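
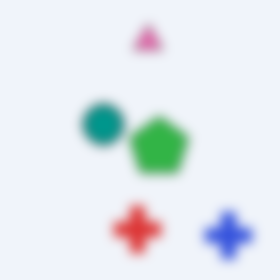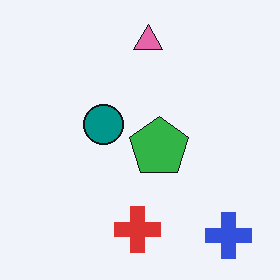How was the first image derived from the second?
Heavily blurred.

Shape edges and outlines are uniformly softened across the whole image.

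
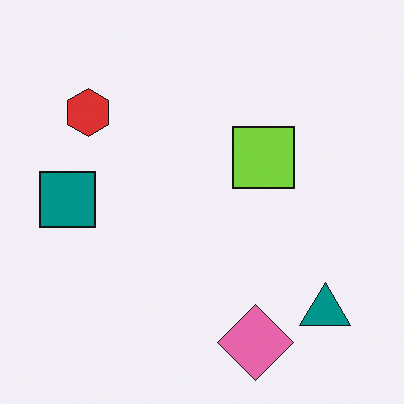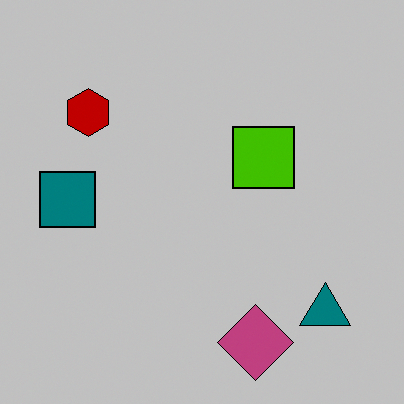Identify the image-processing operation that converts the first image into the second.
The transformation is: heavily posterized to just a handful of flat colors.

Each flat color has snapped to a coarser quantized level — most visibly, the near-white background has dropped to a flat grey.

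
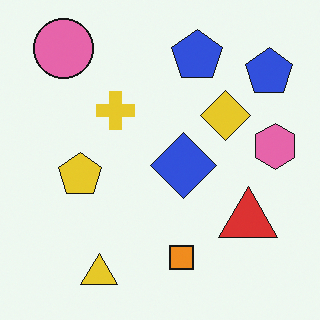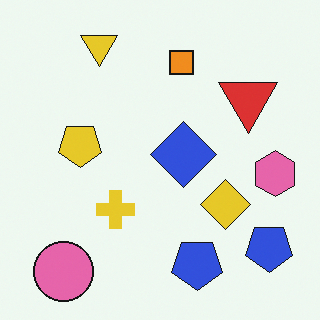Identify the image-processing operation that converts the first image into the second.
It was flipped vertically (top ↔ bottom).

The yellow triangle is in the bottom-left of the first image and the top-left of the second — shapes on opposite sides of the horizontal midline have swapped in a mirror flip.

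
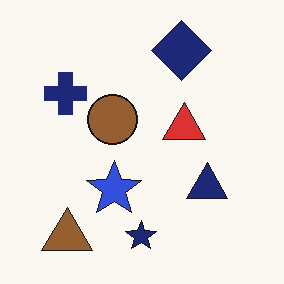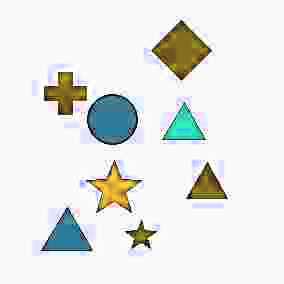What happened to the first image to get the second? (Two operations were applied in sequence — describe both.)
The second image is the first degraded with heavy JPEG compression, then hue-shifted through roughly half the color wheel.

Blocky 8×8 compression artifacts appear around shape edges and the flat background shows ringing — characteristic JPEG degradation. Every shape's color has rotated by the same amount around the hue wheel — a uniform hue shift.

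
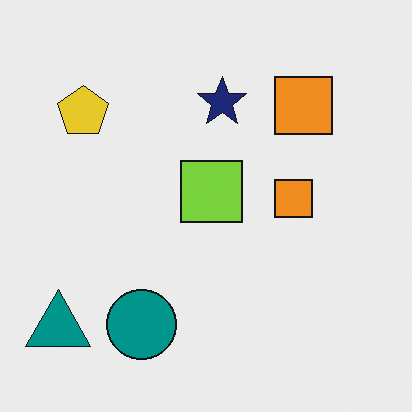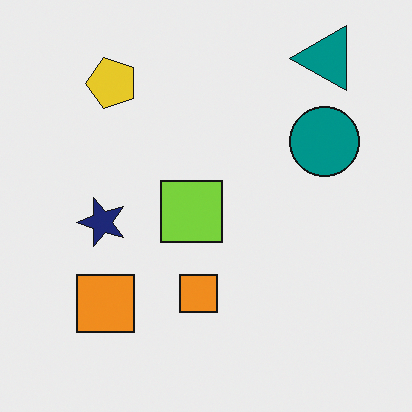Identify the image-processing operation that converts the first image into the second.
It was transposed (reflected across the top-left ↔ bottom-right diagonal).

Shapes have swapped their row and column positions — what was in the top-right is now in the bottom-left — a diagonal reflection.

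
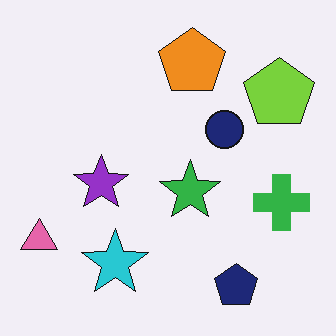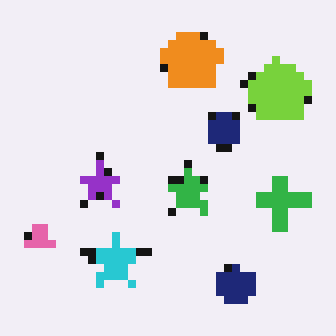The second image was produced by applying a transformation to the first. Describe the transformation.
This is the original image moderately pixelated.

Shapes are reduced to large square blocks; fine edges and outlines are lost — a downscale-then-upscale (mosaic) effect.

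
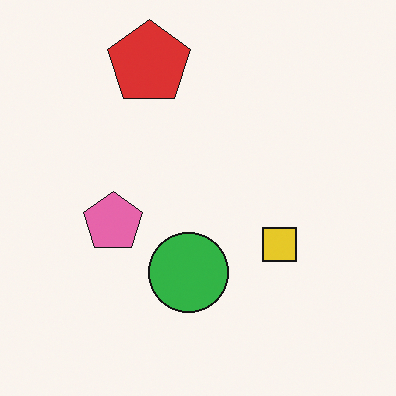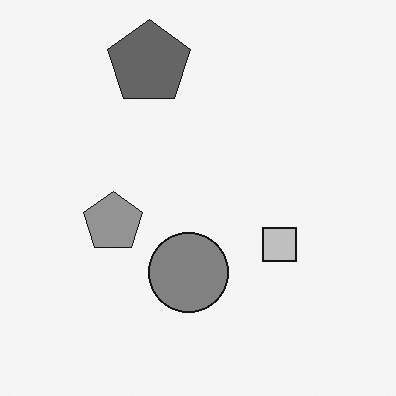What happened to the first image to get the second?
The second image is the first converted to grayscale.

All color is removed — every shape is now a shade of grey.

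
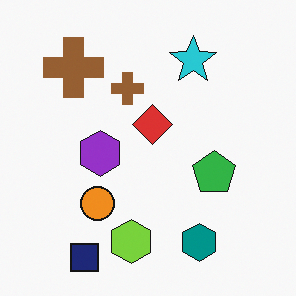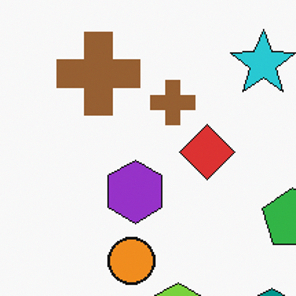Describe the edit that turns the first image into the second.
The second image is the first cropped slightly and scaled back up.

The visible shapes are larger and the field of view is narrower; shapes near the original edges may be partly or wholly outside the frame — a crop-and-rescale.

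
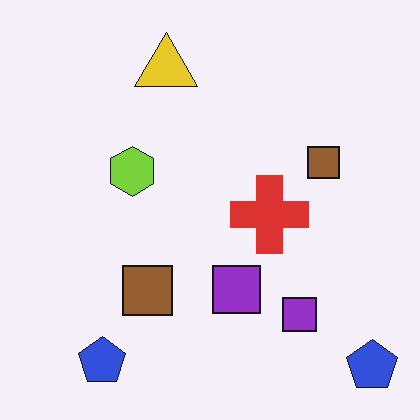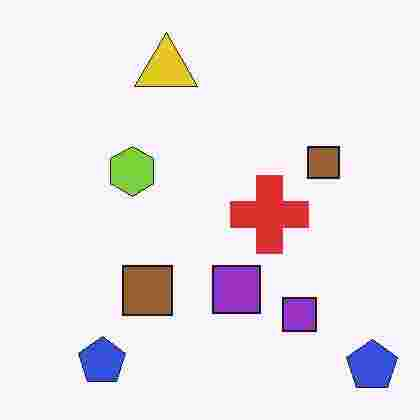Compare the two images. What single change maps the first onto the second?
It was heavily JPEG-compressed with obvious blocking artifacts.

Blocky 8×8 compression artifacts appear around shape edges and the flat background shows ringing — characteristic JPEG degradation.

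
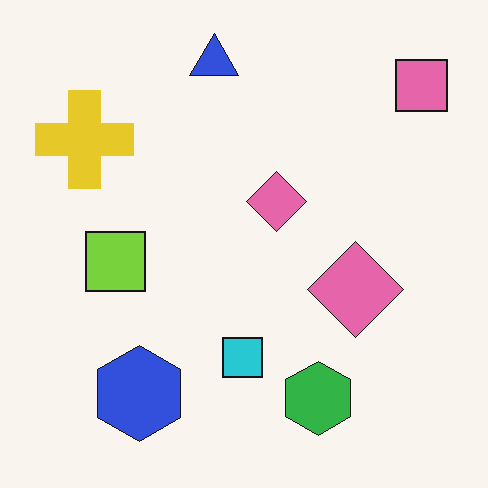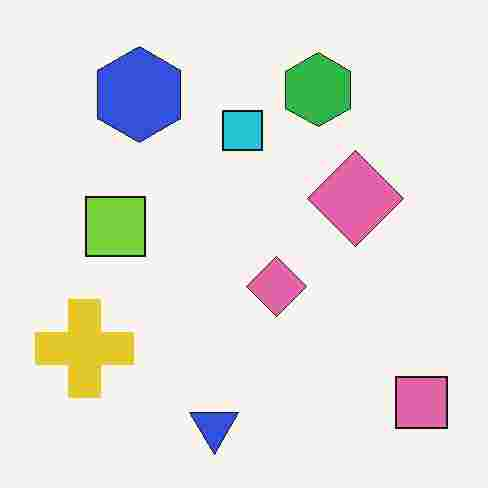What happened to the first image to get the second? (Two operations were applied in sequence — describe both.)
This is the original image flipped vertically (top ↔ bottom), then degraded with heavy JPEG compression.

The blue triangle is in the top of the first image and the bottom of the second — shapes on opposite sides of the horizontal midline have swapped in a mirror flip. Blocky 8×8 compression artifacts appear around shape edges and the flat background shows ringing — characteristic JPEG degradation.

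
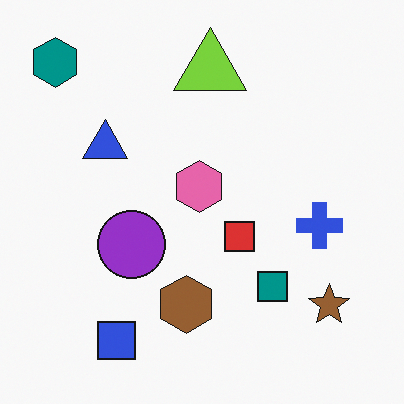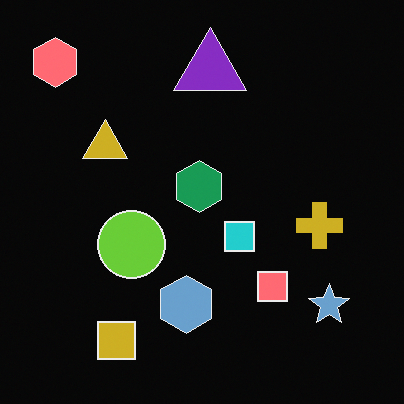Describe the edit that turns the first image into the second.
This is the original image color-inverted (negative).

The light background has become dark and every shape's color is its complement — a photographic negative.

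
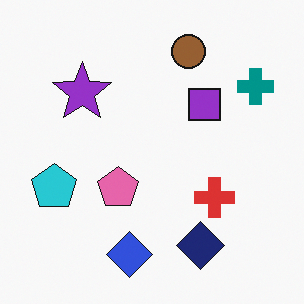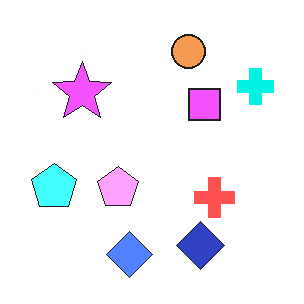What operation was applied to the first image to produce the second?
The second image is the first brightened a lot.

Every pixel — background and shapes alike — is uniformly brightened.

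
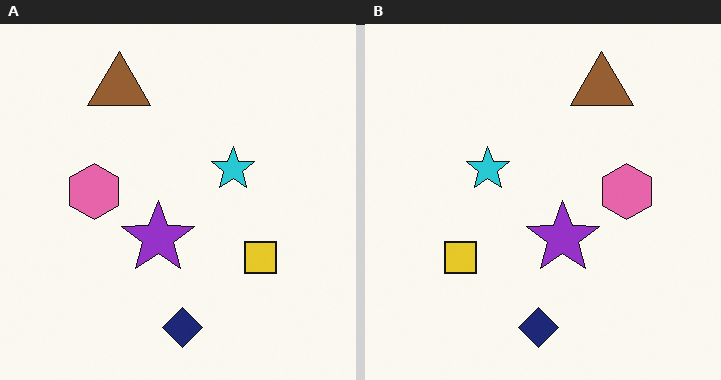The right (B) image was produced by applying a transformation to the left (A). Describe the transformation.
Flipped horizontally (left ↔ right).

The pink hexagon is in the left of the left (A) image and the right of the right (B) — shapes on opposite sides of the vertical midline have swapped in a mirror flip.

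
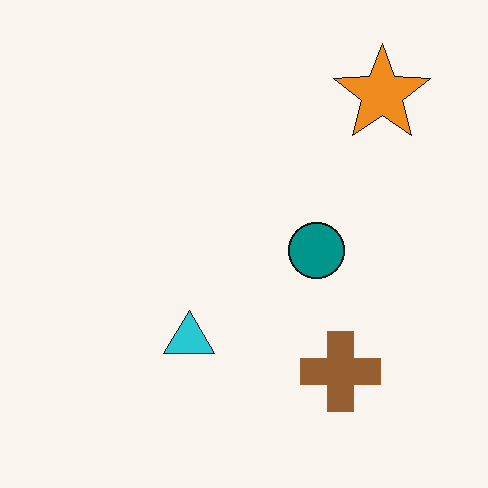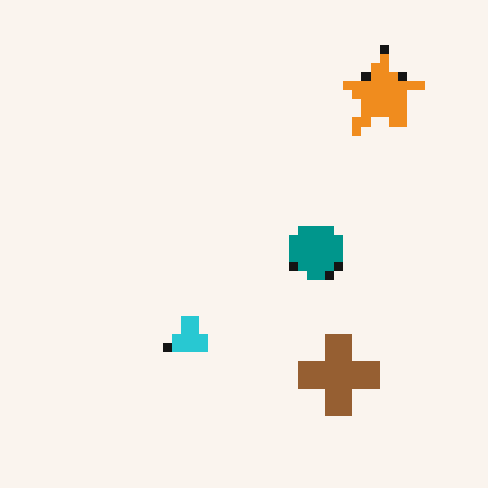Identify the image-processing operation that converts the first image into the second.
The transformation is: coarsely pixelated.

Shapes are reduced to large square blocks; fine edges and outlines are lost — a downscale-then-upscale (mosaic) effect.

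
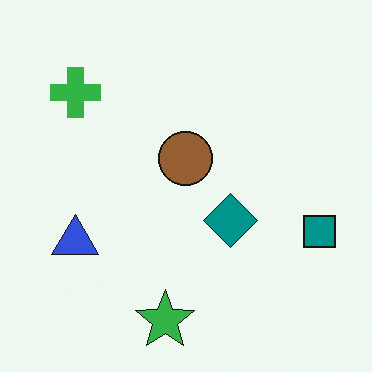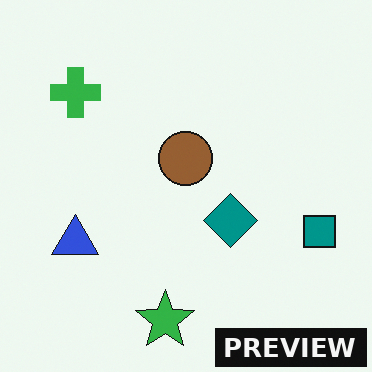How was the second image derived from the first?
This is the original image watermarked with the text "PREVIEW" in the lower-right corner.

A dark label reading "PREVIEW" appears in the lower-right corner.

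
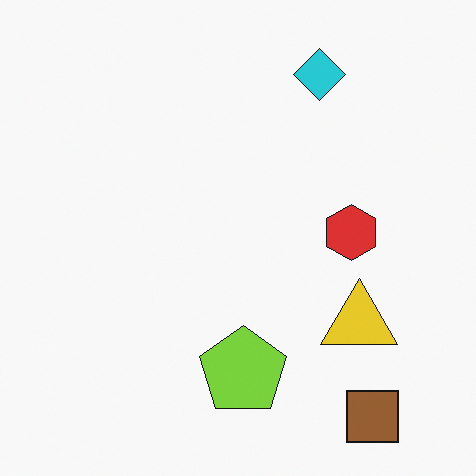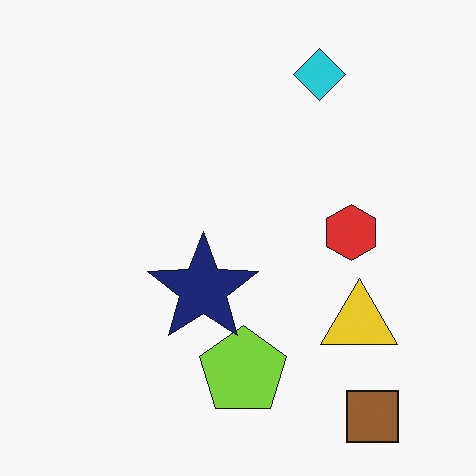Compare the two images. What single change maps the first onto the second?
The image was overlaid with an additional navy star.

A navy star appears in the second image that is absent from the first.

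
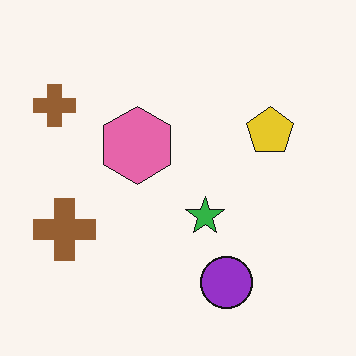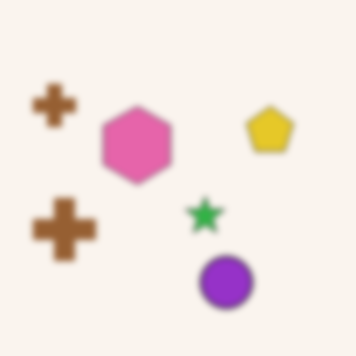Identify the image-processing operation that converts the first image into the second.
The transformation is: moderately blurred.

Shape edges and outlines are uniformly softened across the whole image.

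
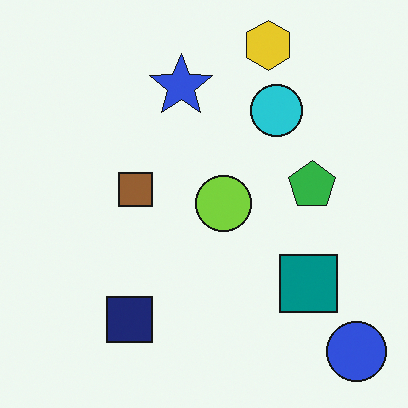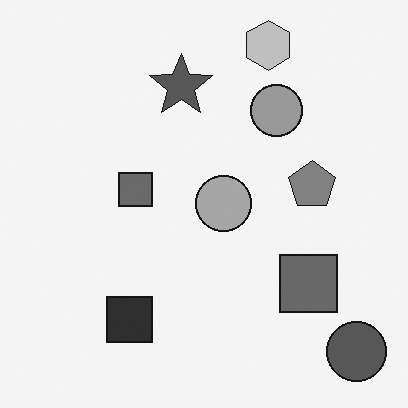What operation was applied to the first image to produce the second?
It was converted to grayscale.

All color is removed — every shape is now a shade of grey.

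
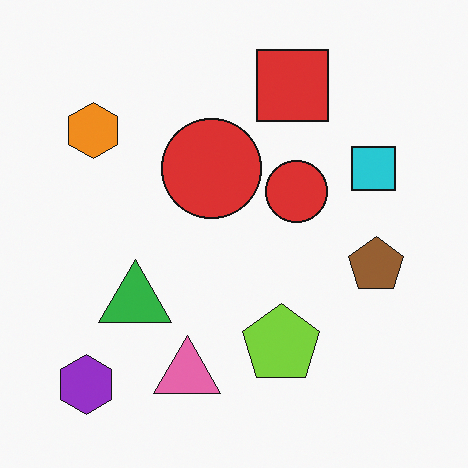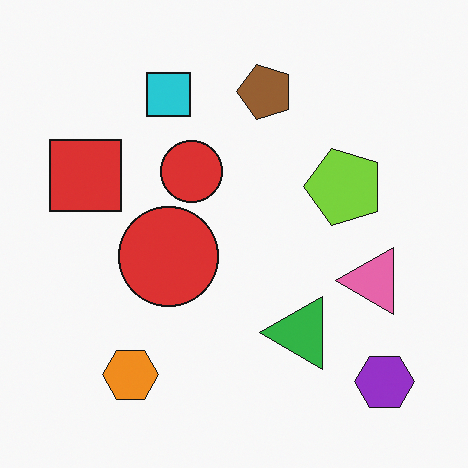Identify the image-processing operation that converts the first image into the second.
The transformation is: rotated 90° counter-clockwise.

The purple hexagon sits in the bottom-left of the first image and the bottom-right of the second — consistent with a whole-image 90° counter-clockwise rotation.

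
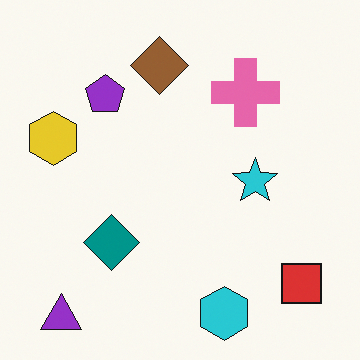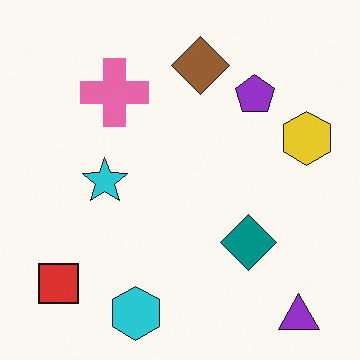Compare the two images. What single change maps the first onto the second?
This is the original image flipped horizontally (left ↔ right).

The yellow hexagon is in the left of the first image and the right of the second — shapes on opposite sides of the vertical midline have swapped in a mirror flip.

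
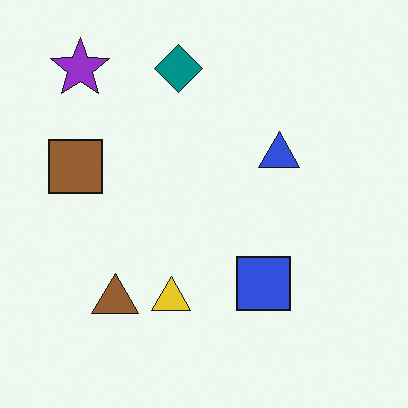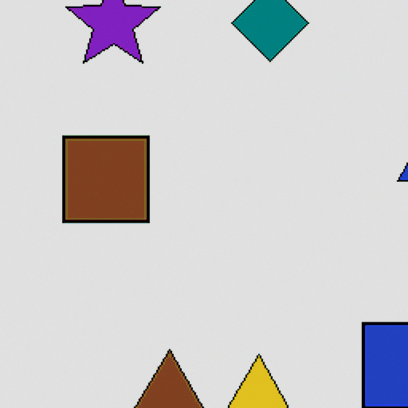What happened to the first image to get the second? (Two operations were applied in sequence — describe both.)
It was cropped to a modestly smaller region and rescaled, then posterized to a reduced palette.

The visible shapes are larger and the field of view is narrower; shapes near the original edges may be partly or wholly outside the frame — a crop-and-rescale. Each flat color has snapped to a coarser quantized level — most visibly, the near-white background has dropped to a flat grey.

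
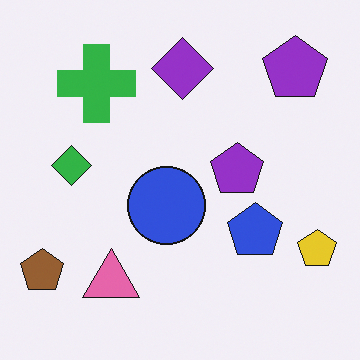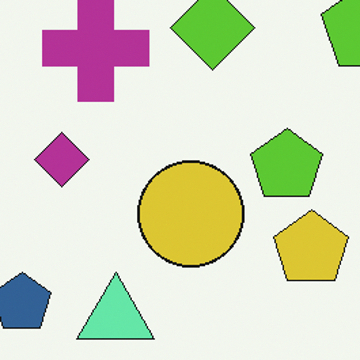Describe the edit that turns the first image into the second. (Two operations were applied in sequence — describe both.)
This is the original image cropped to a modestly smaller region and rescaled, then hue-shifted by a large amount.

The visible shapes are larger and the field of view is narrower; shapes near the original edges may be partly or wholly outside the frame — a crop-and-rescale. Every shape's color has rotated by the same amount around the hue wheel — a uniform hue shift.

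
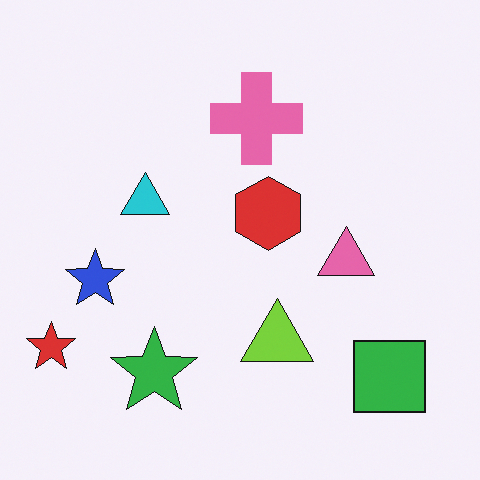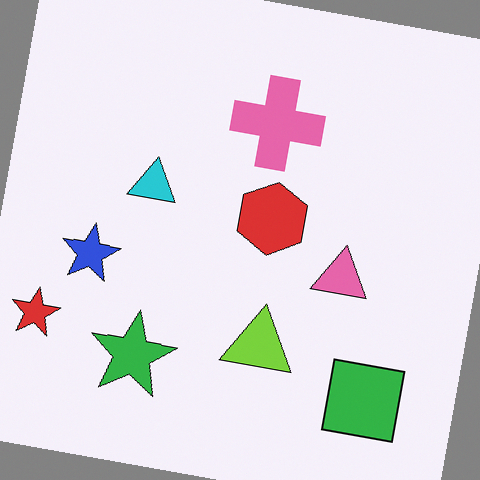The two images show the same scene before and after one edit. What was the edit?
This is the original image rotated clockwise by a few degrees.

Every shape is tilted by the same angle and the image corners show triangular fill wedges — a whole-image rotation by a non-right angle.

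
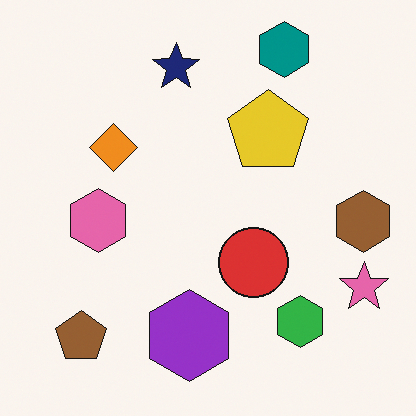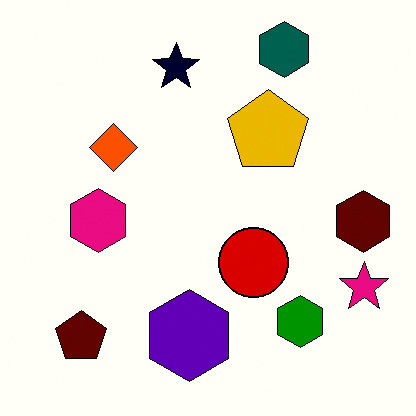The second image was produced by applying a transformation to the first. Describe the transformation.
The image was given much higher contrast.

Tones are pushed away from mid-grey across the whole image — a global contrast change.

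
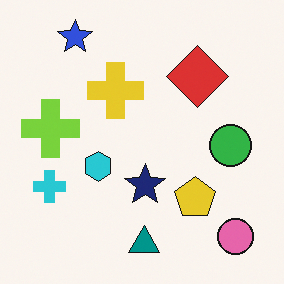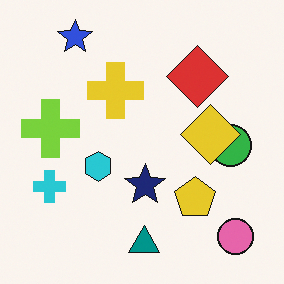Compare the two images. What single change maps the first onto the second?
The image was overlaid with an additional yellow diamond.

A yellow diamond appears in the second image that is absent from the first.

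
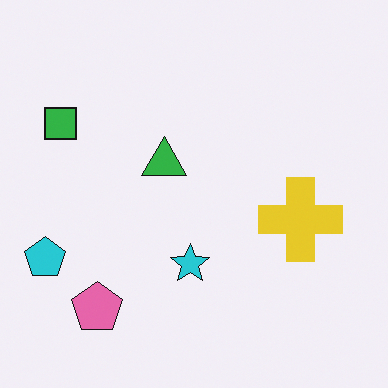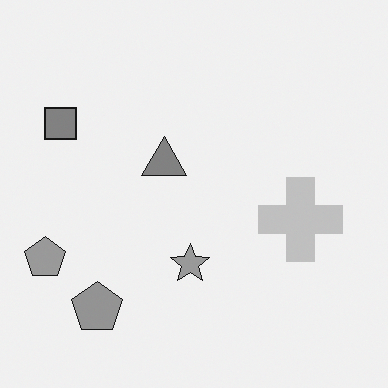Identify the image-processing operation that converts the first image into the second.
The transformation is: converted to grayscale.

All color is removed — every shape is now a shade of grey.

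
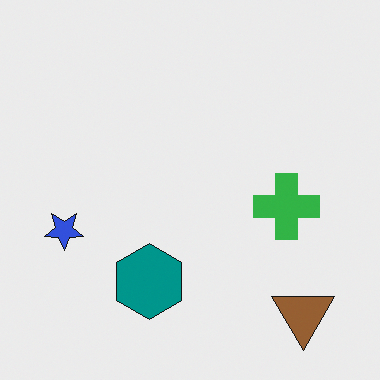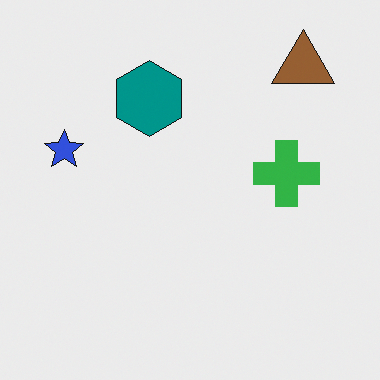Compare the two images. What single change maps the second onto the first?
The image was flipped vertically (top ↔ bottom).

The brown triangle is in the top-right of the second image and the bottom-right of the first — shapes on opposite sides of the horizontal midline have swapped in a mirror flip.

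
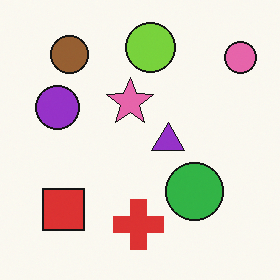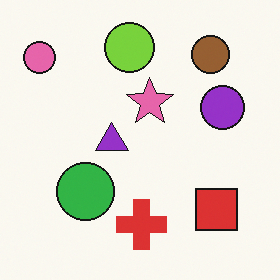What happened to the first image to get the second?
The second image is the first flipped horizontally (left ↔ right).

The pink circle is in the top-right of the first image and the top-left of the second — shapes on opposite sides of the vertical midline have swapped in a mirror flip.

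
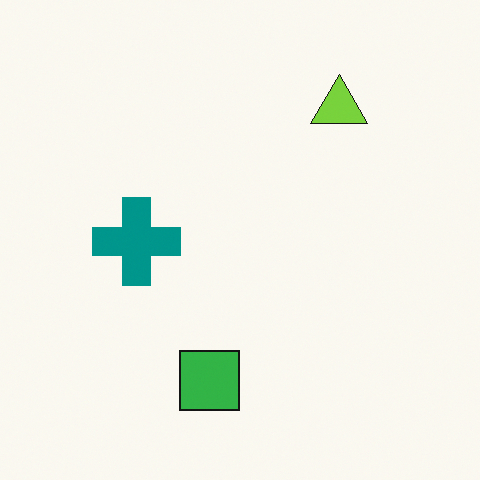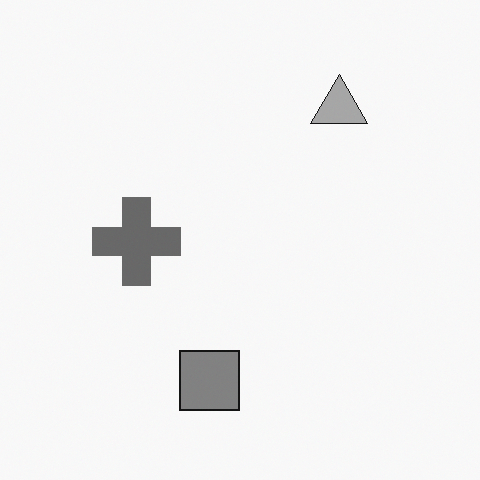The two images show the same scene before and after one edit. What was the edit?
It was converted to grayscale.

All color is removed — every shape is now a shade of grey.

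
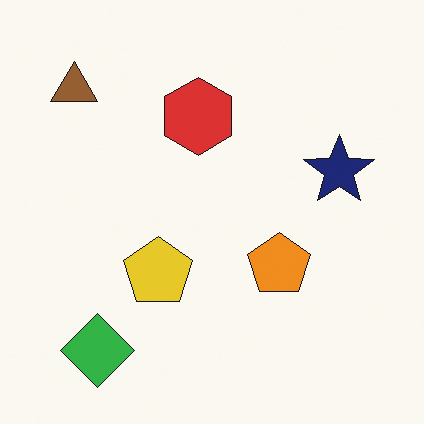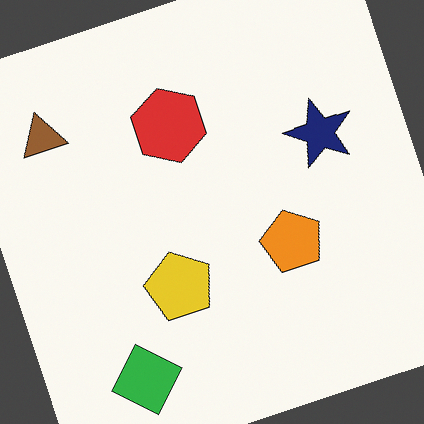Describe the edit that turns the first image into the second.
It was rotated counter-clockwise by a moderate amount.

Every shape is tilted by the same angle and the image corners show triangular fill wedges — a whole-image rotation by a non-right angle.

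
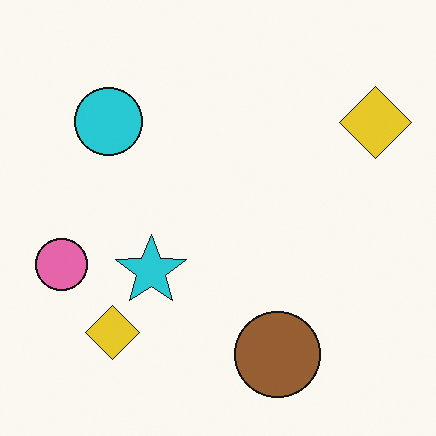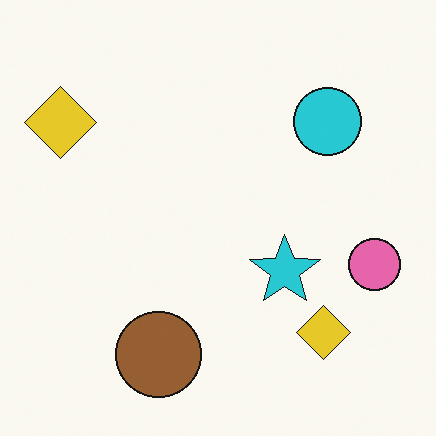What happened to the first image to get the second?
This is the original image flipped horizontally (left ↔ right).

The pink circle is in the left of the first image and the right of the second — shapes on opposite sides of the vertical midline have swapped in a mirror flip.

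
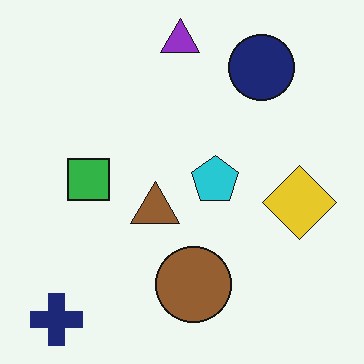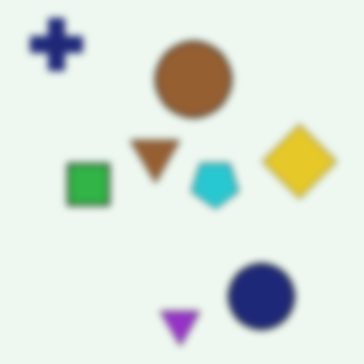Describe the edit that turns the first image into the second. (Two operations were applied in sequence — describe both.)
Noticeably gaussian-blurred, then flipped vertically (top ↔ bottom).

Shape edges and outlines are uniformly softened across the whole image. The purple triangle is in the top of the first image and the bottom of the second — shapes on opposite sides of the horizontal midline have swapped in a mirror flip.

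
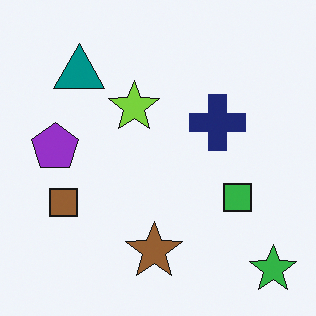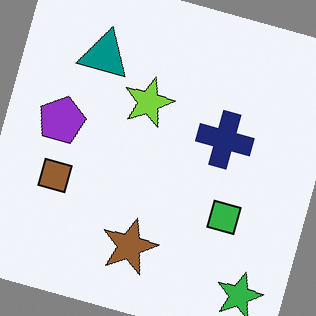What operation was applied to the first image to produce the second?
The transformation is: rotated clockwise by a clearly visible amount.

Every shape is tilted by the same angle and the image corners show triangular fill wedges — a whole-image rotation by a non-right angle.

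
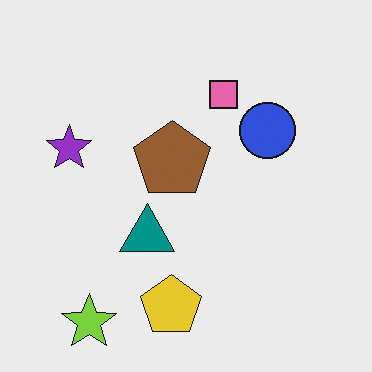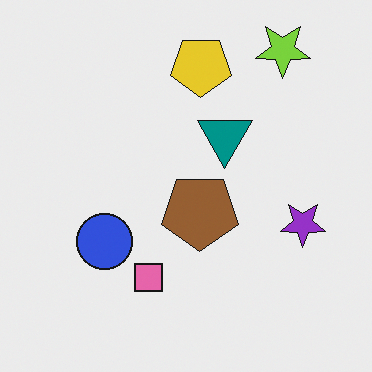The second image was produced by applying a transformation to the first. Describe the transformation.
The transformation is: rotated 180°.

The lime star sits in the bottom-left of the first image and the top-right of the second — consistent with a whole-image 180° rotation.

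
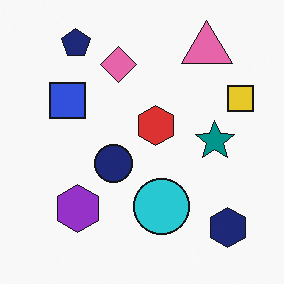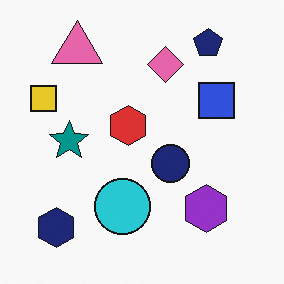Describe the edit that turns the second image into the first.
The transformation is: flipped horizontally (left ↔ right).

The yellow square is in the left of the second image and the right of the first — shapes on opposite sides of the vertical midline have swapped in a mirror flip.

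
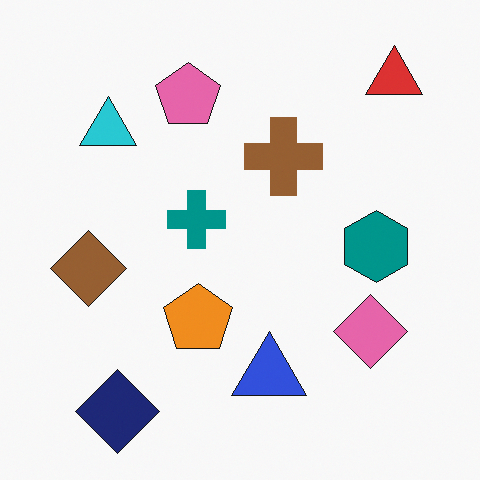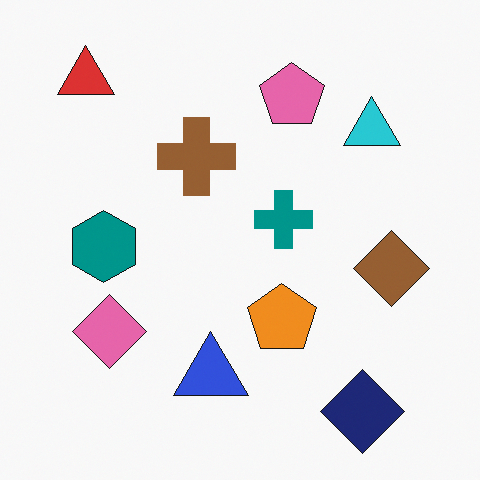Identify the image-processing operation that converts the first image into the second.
This is the original image flipped horizontally (left ↔ right).

The red triangle is in the top-right of the first image and the top-left of the second — shapes on opposite sides of the vertical midline have swapped in a mirror flip.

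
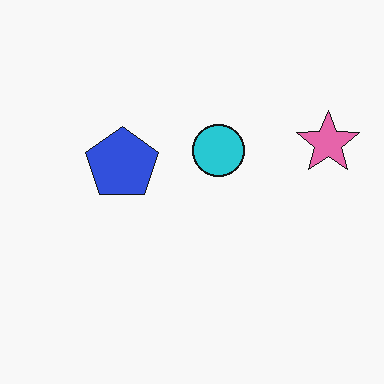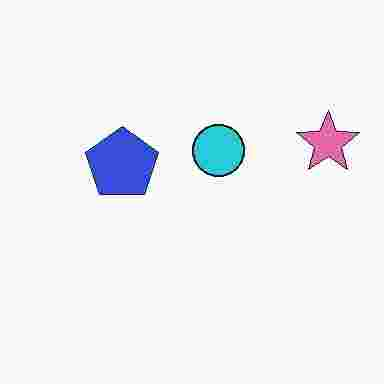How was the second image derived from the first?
The second image is the first degraded with heavy JPEG compression.

Blocky 8×8 compression artifacts appear around shape edges and the flat background shows ringing — characteristic JPEG degradation.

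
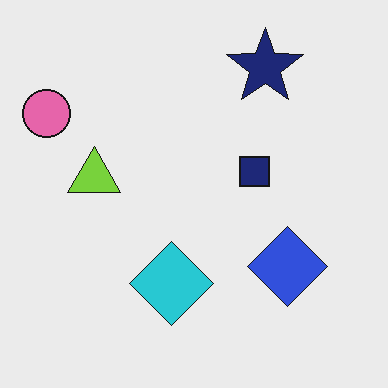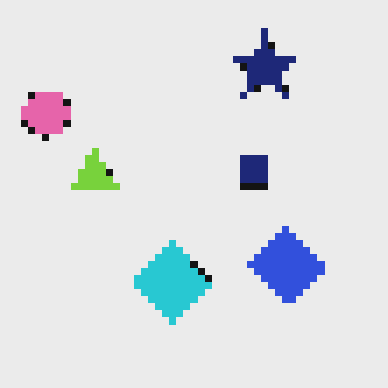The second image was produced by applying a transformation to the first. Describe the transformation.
The image was moderately pixelated.

Shapes are reduced to large square blocks; fine edges and outlines are lost — a downscale-then-upscale (mosaic) effect.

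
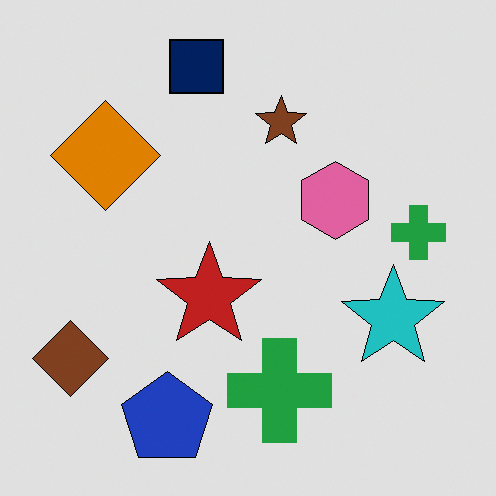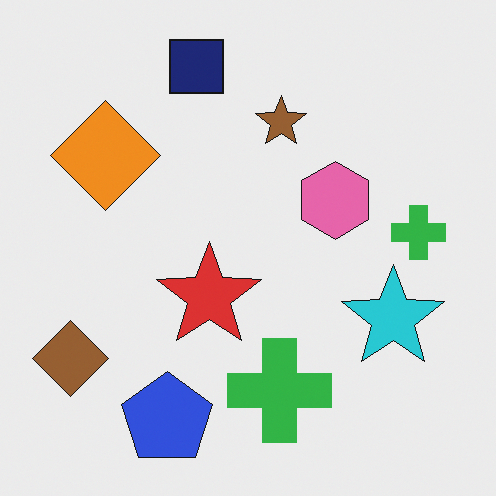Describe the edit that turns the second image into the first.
The transformation is: moderately posterized.

Each flat color has snapped to a coarser quantized level — most visibly, the near-white background has dropped to a flat grey.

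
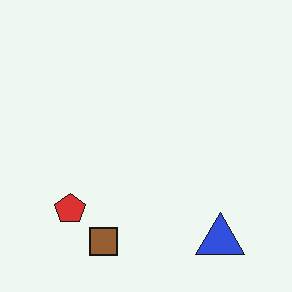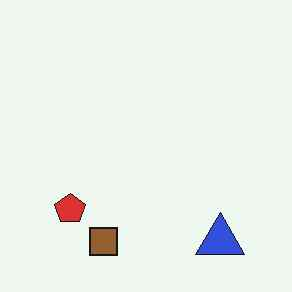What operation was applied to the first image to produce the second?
It was JPEG-compressed with visible artifacts.

Blocky 8×8 compression artifacts appear around shape edges and the flat background shows ringing — characteristic JPEG degradation.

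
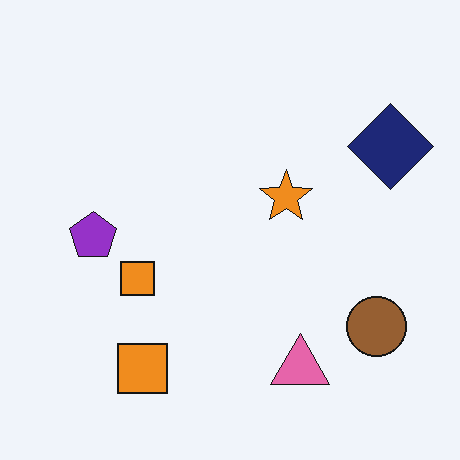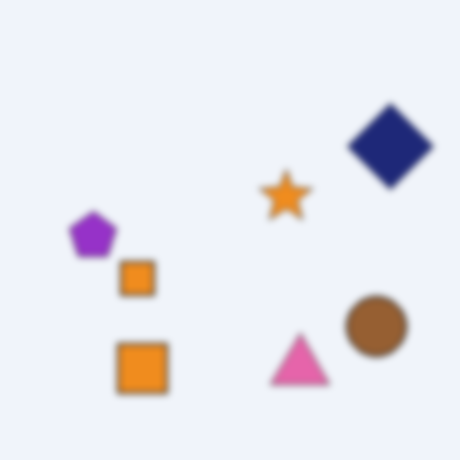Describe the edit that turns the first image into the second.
It was moderately blurred.

Shape edges and outlines are uniformly softened across the whole image.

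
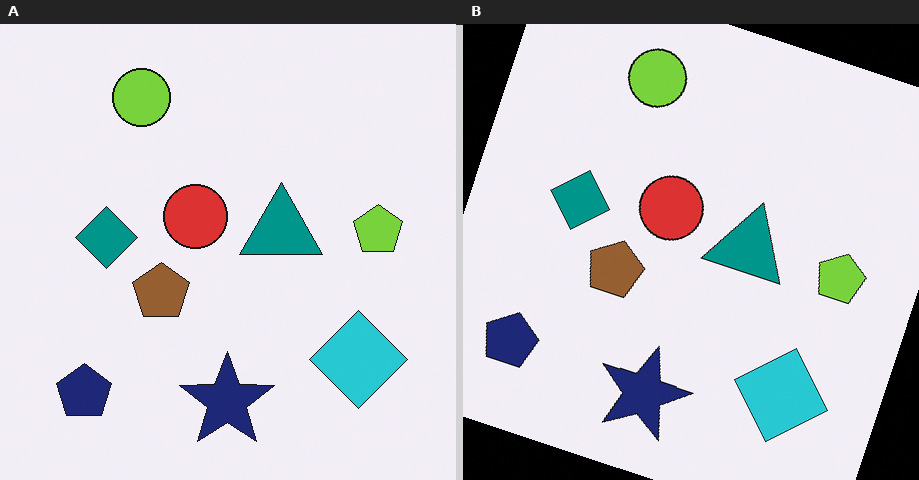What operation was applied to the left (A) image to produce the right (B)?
The image was rotated clockwise by a clearly visible amount.

Every shape is tilted by the same angle and the image corners show triangular fill wedges — a whole-image rotation by a non-right angle.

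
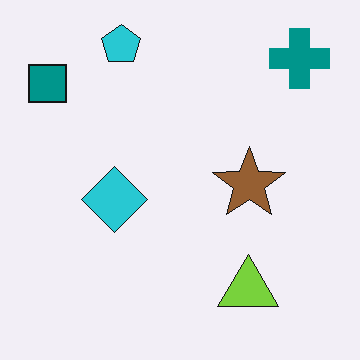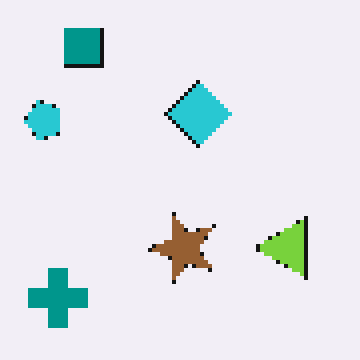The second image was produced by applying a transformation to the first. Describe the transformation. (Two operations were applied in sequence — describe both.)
This is the original image mildly pixelated, then transposed (reflected across the top-left ↔ bottom-right diagonal).

Shapes are reduced to large square blocks; fine edges and outlines are lost — a downscale-then-upscale (mosaic) effect. Shapes have swapped their row and column positions — what was in the top-right is now in the bottom-left — a diagonal reflection.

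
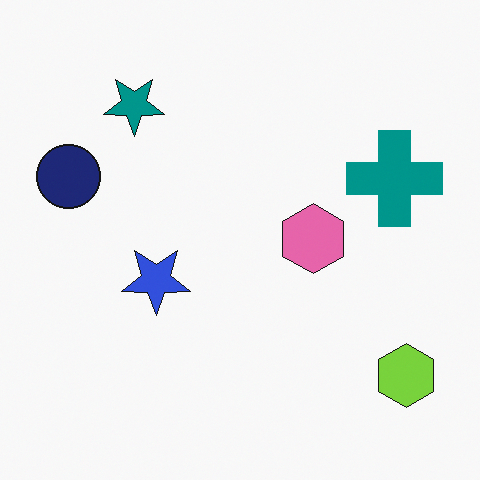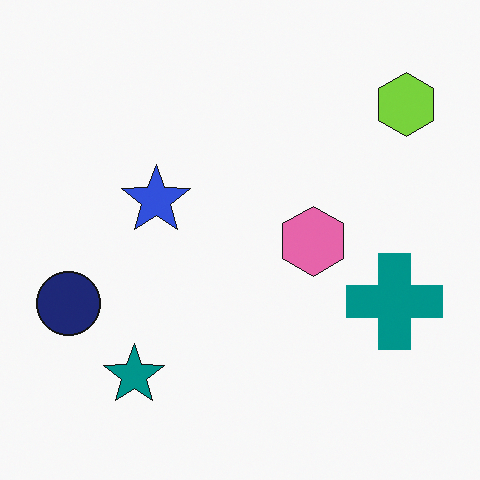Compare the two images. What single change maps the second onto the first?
This is the original image flipped vertically (top ↔ bottom).

The lime hexagon is in the top-right of the second image and the bottom-right of the first — shapes on opposite sides of the horizontal midline have swapped in a mirror flip.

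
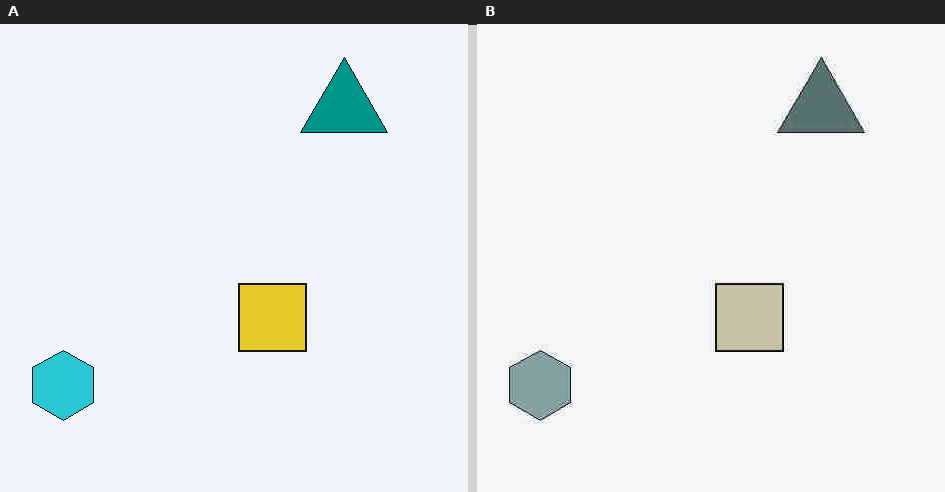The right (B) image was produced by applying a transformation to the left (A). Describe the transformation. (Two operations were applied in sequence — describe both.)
The right (B) image is the left (A) heavily JPEG-compressed with obvious blocking artifacts, then made much more muted (saturation change).

Blocky 8×8 compression artifacts appear around shape edges and the flat background shows ringing — characteristic JPEG degradation. All colors are more muted and greyish — a global saturation change.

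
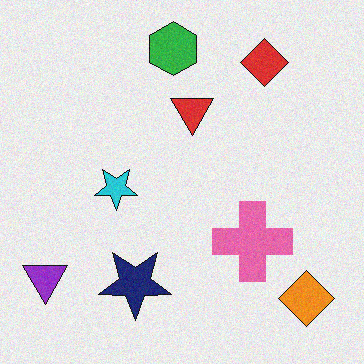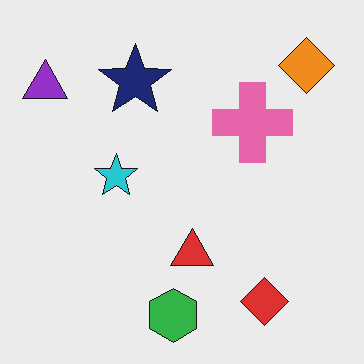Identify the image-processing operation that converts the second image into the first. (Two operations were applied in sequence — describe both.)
It was flipped vertically (top ↔ bottom), then degraded with subtle gaussian noise.

The green hexagon is in the bottom of the second image and the top of the first — shapes on opposite sides of the horizontal midline have swapped in a mirror flip. Random speckle covers the whole image, including the flat background.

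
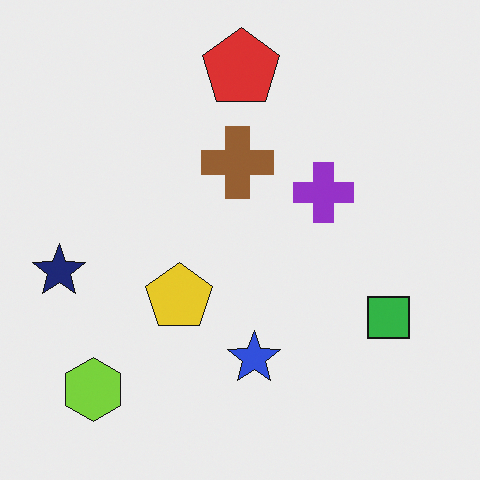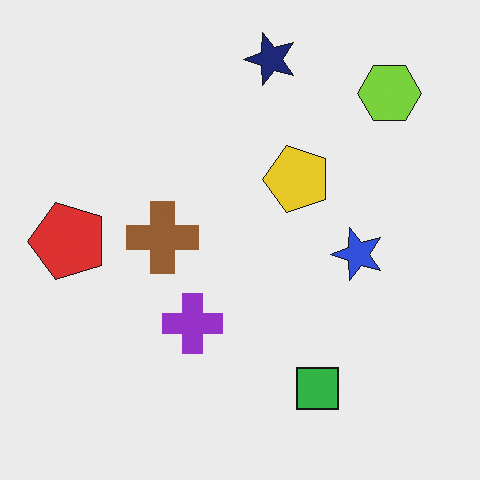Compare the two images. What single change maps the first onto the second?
The image was transposed (reflected across the top-left ↔ bottom-right diagonal).

Shapes have swapped their row and column positions — what was in the top-right is now in the bottom-left — a diagonal reflection.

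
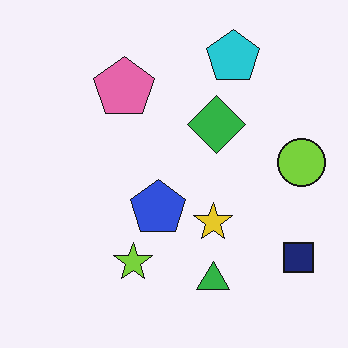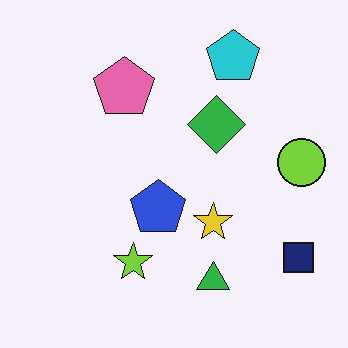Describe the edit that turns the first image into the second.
The transformation is: given moderate JPEG compression.

Blocky 8×8 compression artifacts appear around shape edges and the flat background shows ringing — characteristic JPEG degradation.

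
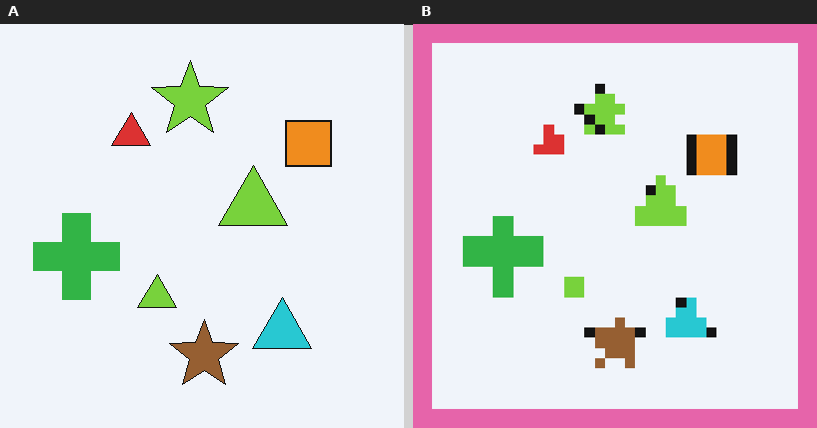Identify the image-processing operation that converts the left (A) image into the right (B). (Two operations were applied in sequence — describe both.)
It was heavily pixelated into large blocks, then framed with a pink border.

Shapes are reduced to large square blocks; fine edges and outlines are lost — a downscale-then-upscale (mosaic) effect. A solid pink frame runs around the edge of the right (B) image, with the content slightly shrunk inside it.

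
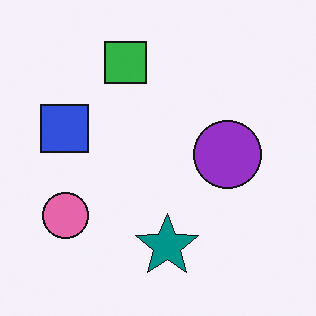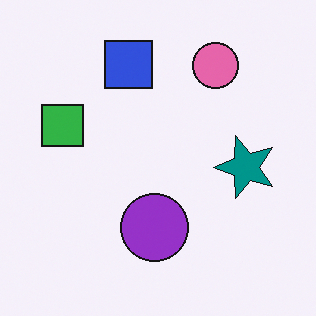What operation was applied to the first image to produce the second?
The second image is the first transposed (reflected across the top-left ↔ bottom-right diagonal).

Shapes have swapped their row and column positions — what was in the top-right is now in the bottom-left — a diagonal reflection.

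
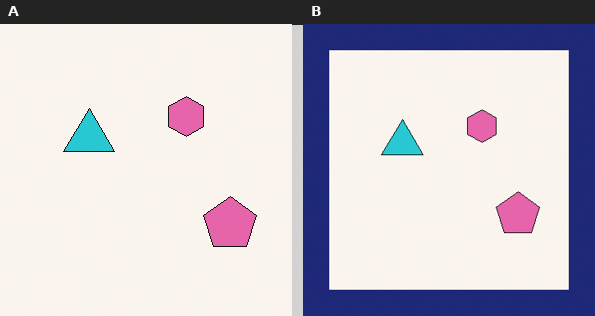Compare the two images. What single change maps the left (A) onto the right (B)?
It was framed with a navy border.

A solid navy frame runs around the edge of the right (B) image, with the content slightly shrunk inside it.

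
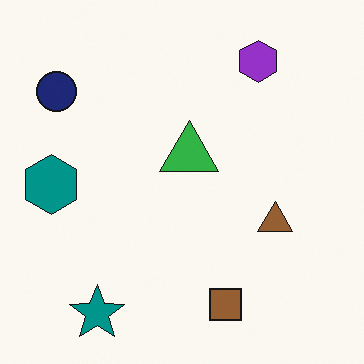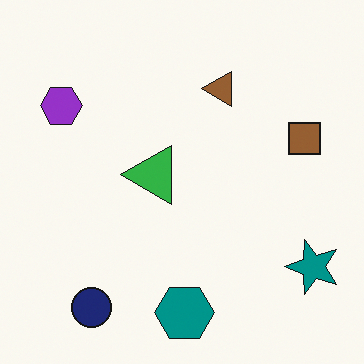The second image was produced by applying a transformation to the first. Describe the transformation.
Rotated 90° counter-clockwise.

The teal star sits in the bottom-left of the first image and the bottom-right of the second — consistent with a whole-image 90° counter-clockwise rotation.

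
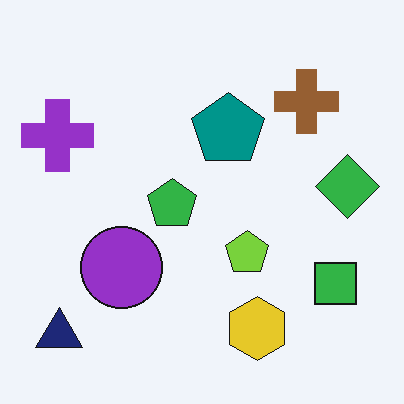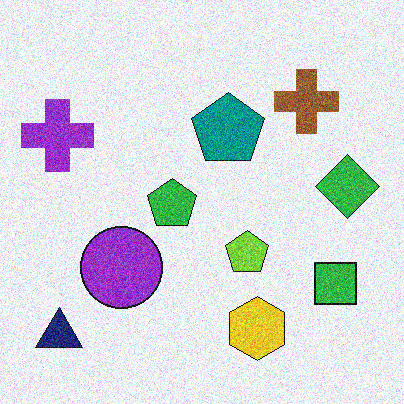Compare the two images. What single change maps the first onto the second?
Degraded with visible gaussian noise.

Random speckle covers the whole image, including the flat background.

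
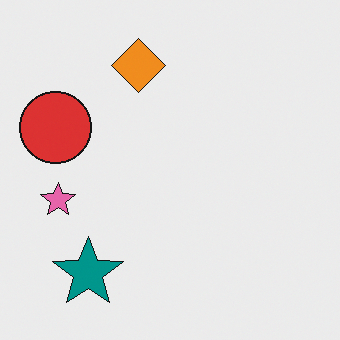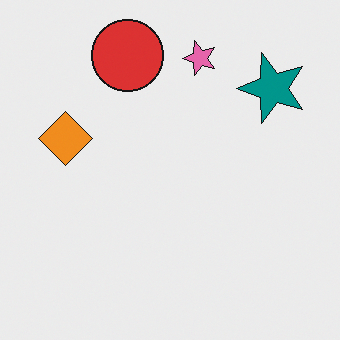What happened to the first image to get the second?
Transposed (reflected across the top-left ↔ bottom-right diagonal).

Shapes have swapped their row and column positions — what was in the top-right is now in the bottom-left — a diagonal reflection.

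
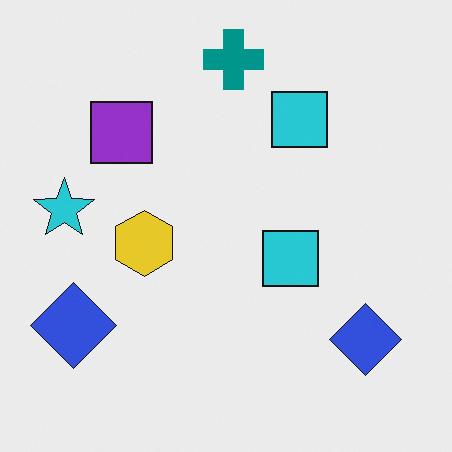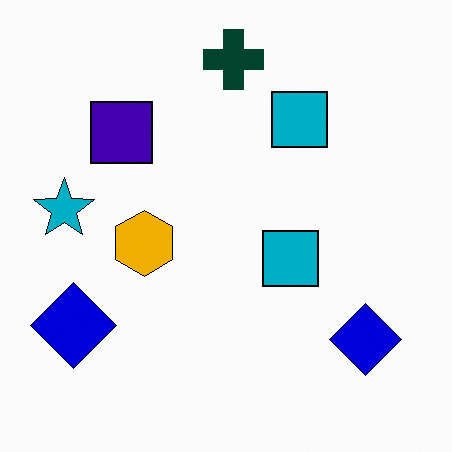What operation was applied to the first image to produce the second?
Boosted in contrast.

Tones are pushed away from mid-grey across the whole image — a global contrast change.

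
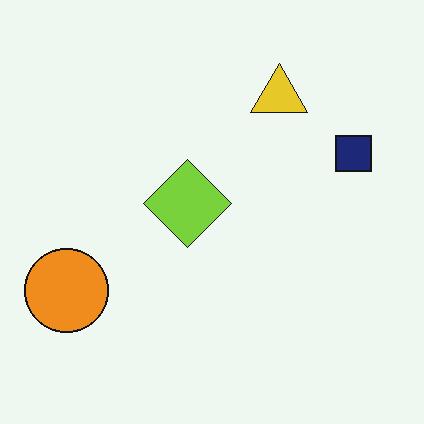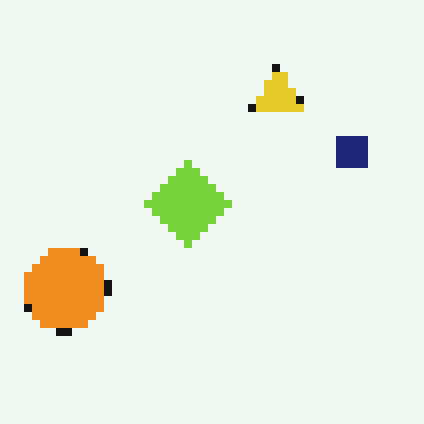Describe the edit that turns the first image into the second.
Pixelated into visible square blocks.

Shapes are reduced to large square blocks; fine edges and outlines are lost — a downscale-then-upscale (mosaic) effect.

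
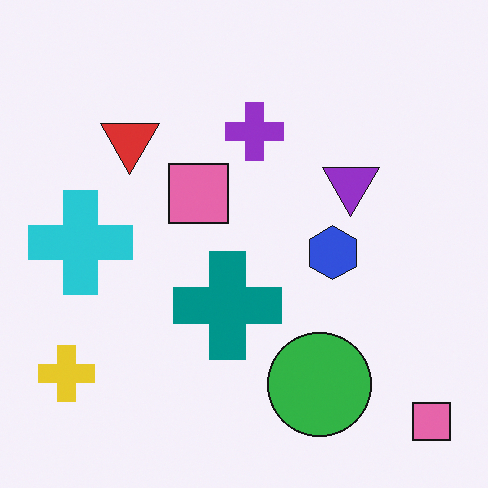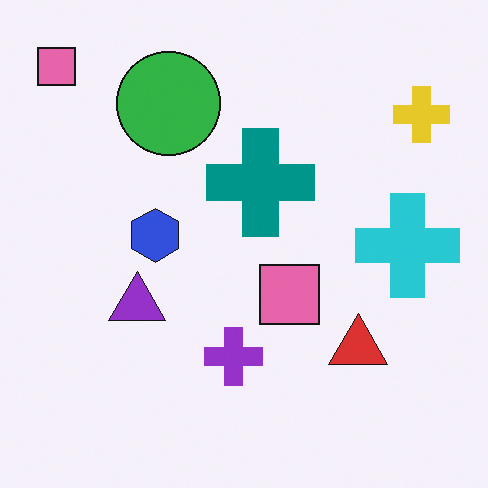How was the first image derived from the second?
The transformation is: rotated 180°.

The yellow cross sits in the top-right of the second image and the bottom-left of the first — consistent with a whole-image 180° rotation.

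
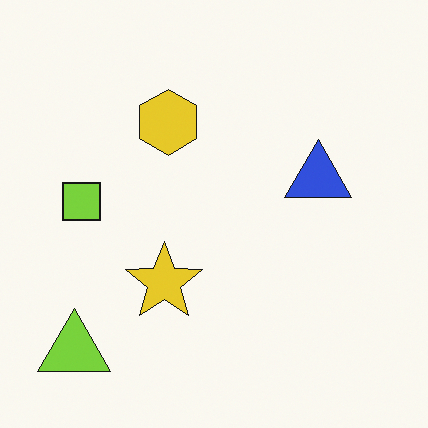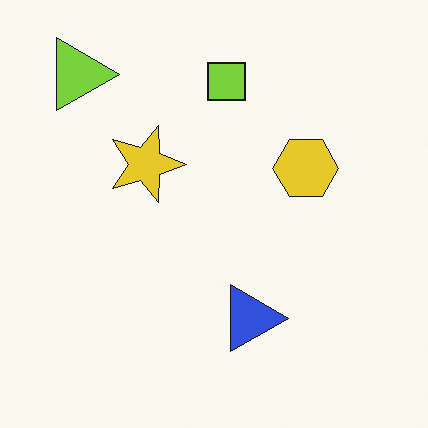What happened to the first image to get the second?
It was rotated 90° clockwise.

The lime triangle sits in the bottom-left of the first image and the top-left of the second — consistent with a whole-image 90° clockwise rotation.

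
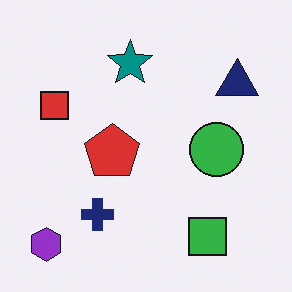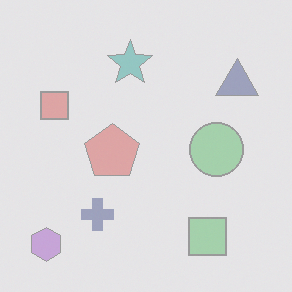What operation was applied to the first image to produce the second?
This is the original image given much lower contrast.

Tones are pushed toward mid-grey across the whole image — a global contrast change.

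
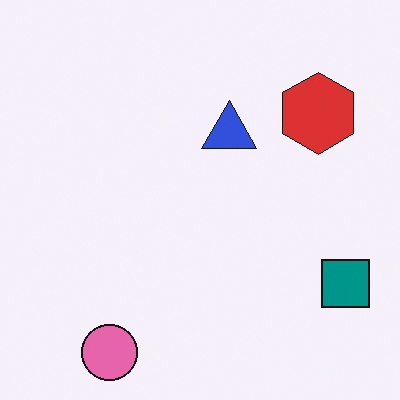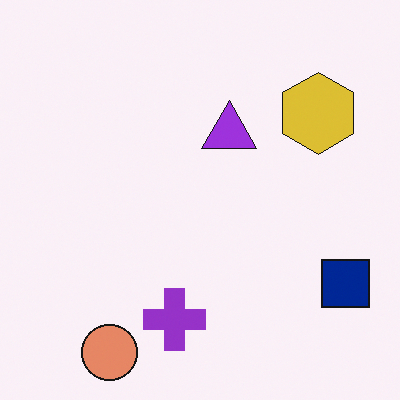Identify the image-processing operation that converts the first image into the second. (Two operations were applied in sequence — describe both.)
The image was hue-shifted by a small amount, then overlaid with an additional purple cross.

Every shape's color has rotated by the same amount around the hue wheel — a uniform hue shift. A purple cross appears in the second image that is absent from the first.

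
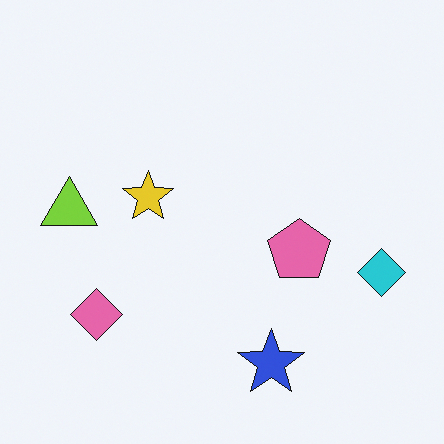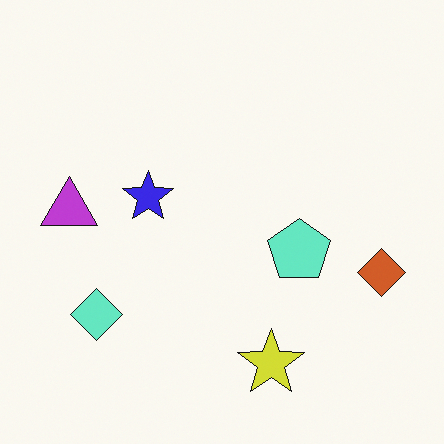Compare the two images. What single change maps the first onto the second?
This is the original image hue-shifted through roughly half the color wheel.

Every shape's color has rotated by the same amount around the hue wheel — a uniform hue shift.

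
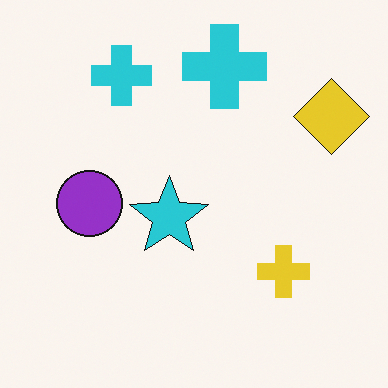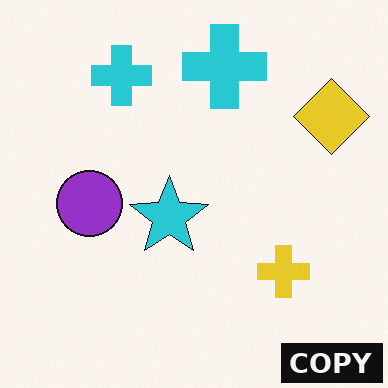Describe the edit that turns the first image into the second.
The image was watermarked with the text "COPY" in the lower-right corner.

A dark label reading "COPY" appears in the lower-right corner.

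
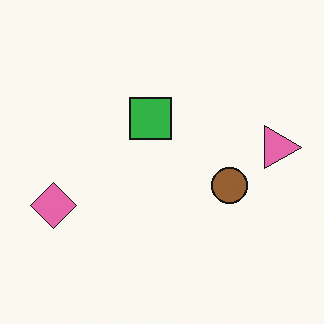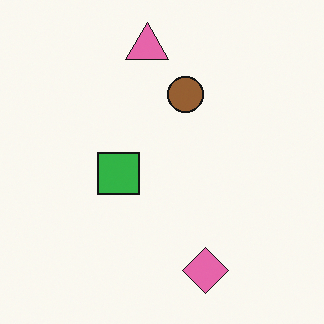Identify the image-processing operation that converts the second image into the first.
The transformation is: rotated 90° clockwise.

The pink diamond sits in the bottom of the second image and the left of the first — consistent with a whole-image 90° clockwise rotation.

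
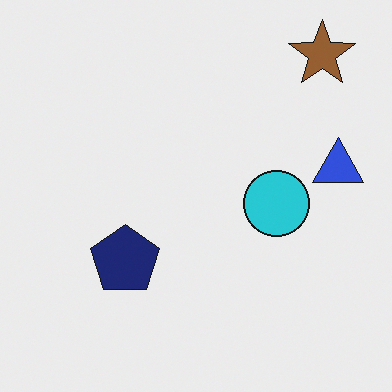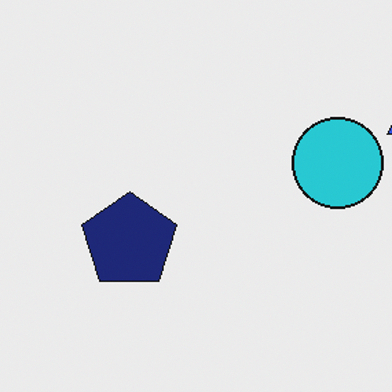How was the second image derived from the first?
It was cropped to a modestly smaller region and rescaled.

The visible shapes are larger and the field of view is narrower; shapes near the original edges may be partly or wholly outside the frame — a crop-and-rescale.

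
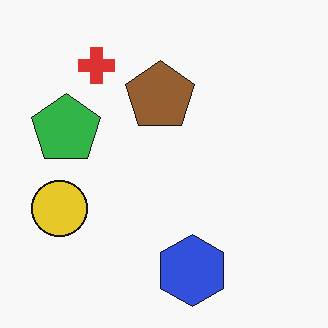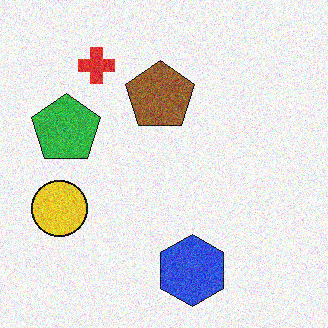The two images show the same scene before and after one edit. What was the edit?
Degraded with moderate additive noise.

Random speckle covers the whole image, including the flat background.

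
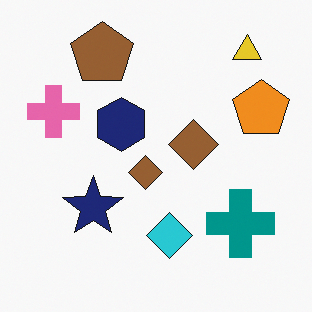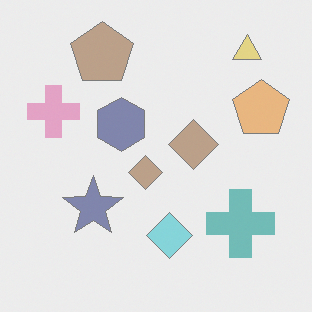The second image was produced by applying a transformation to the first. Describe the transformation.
The transformation is: given much lower contrast.

Tones are pushed toward mid-grey across the whole image — a global contrast change.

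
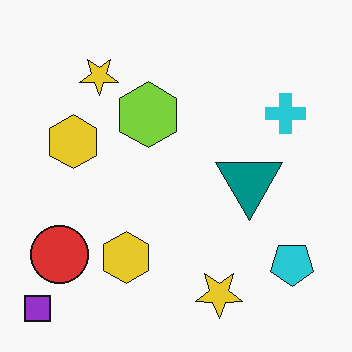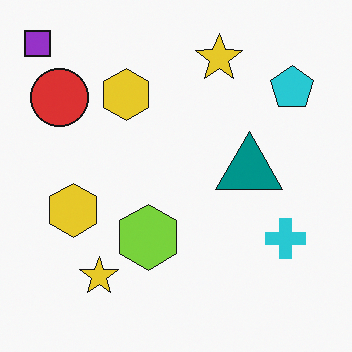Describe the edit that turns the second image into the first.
Flipped vertically (top ↔ bottom).

The purple square is in the top-left of the second image and the bottom-left of the first — shapes on opposite sides of the horizontal midline have swapped in a mirror flip.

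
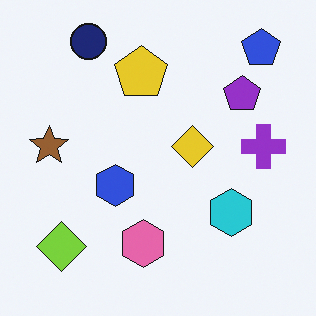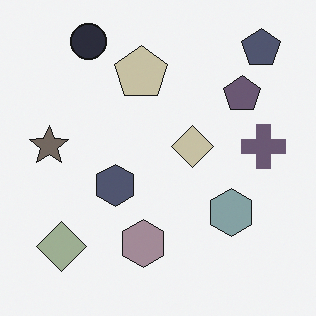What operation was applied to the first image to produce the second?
This is the original image heavily desaturated.

All colors are more muted and greyish — a global saturation change.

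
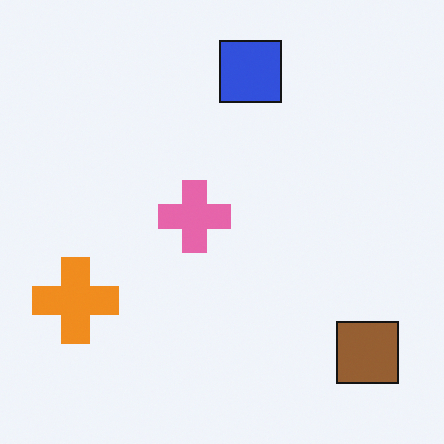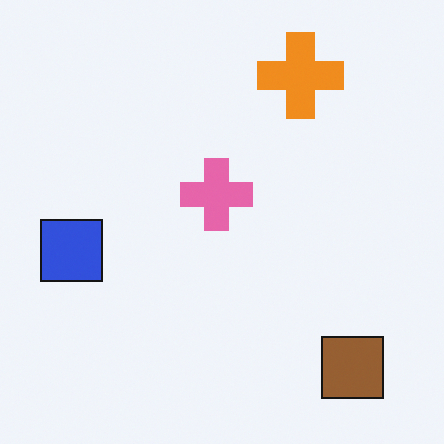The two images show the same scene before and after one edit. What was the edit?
Transposed (reflected across the top-left ↔ bottom-right diagonal).

Shapes have swapped their row and column positions — what was in the top-right is now in the bottom-left — a diagonal reflection.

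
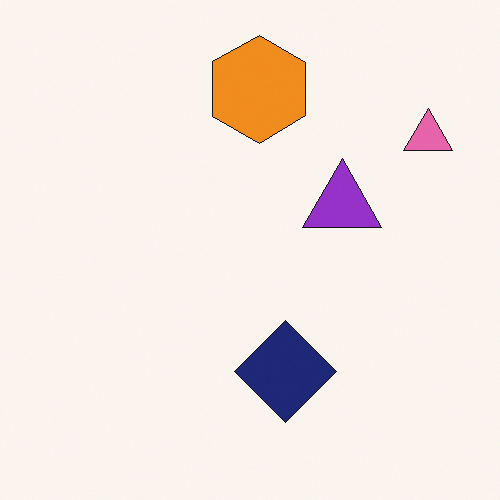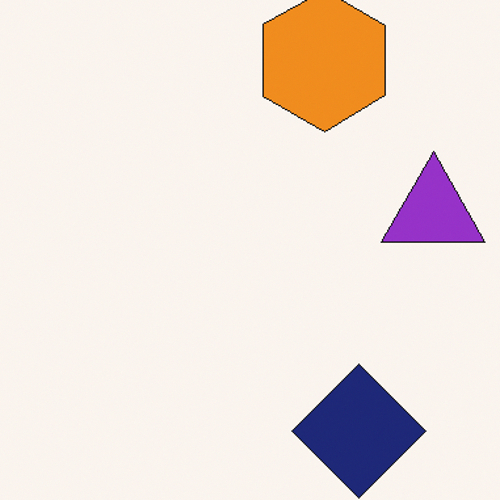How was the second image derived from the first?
The image was cropped to a modestly smaller region and rescaled.

The visible shapes are larger and the field of view is narrower; shapes near the original edges may be partly or wholly outside the frame — a crop-and-rescale.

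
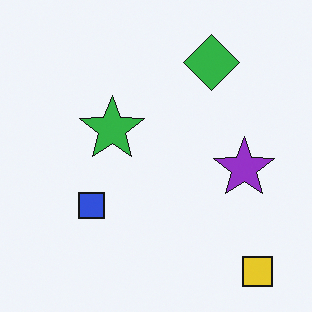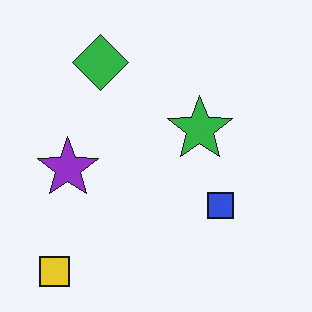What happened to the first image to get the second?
The transformation is: flipped horizontally (left ↔ right).

The yellow square is in the bottom-right of the first image and the bottom-left of the second — shapes on opposite sides of the vertical midline have swapped in a mirror flip.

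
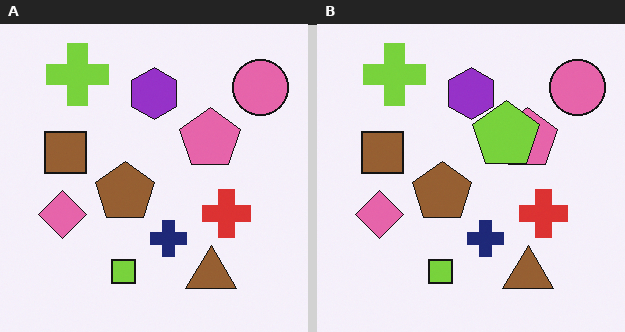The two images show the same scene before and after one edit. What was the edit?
The image was overlaid with an additional lime pentagon.

A lime pentagon appears in the right (B) image that is absent from the left (A).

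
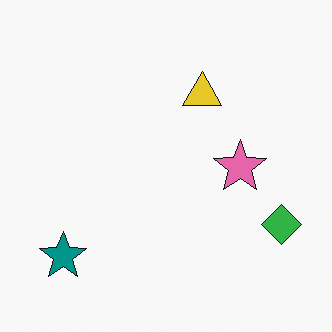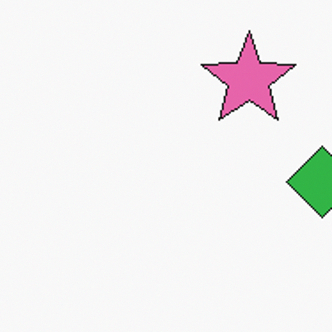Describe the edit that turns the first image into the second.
Cropped to a noticeably smaller region and rescaled.

The visible shapes are larger and the field of view is narrower; shapes near the original edges may be partly or wholly outside the frame — a crop-and-rescale.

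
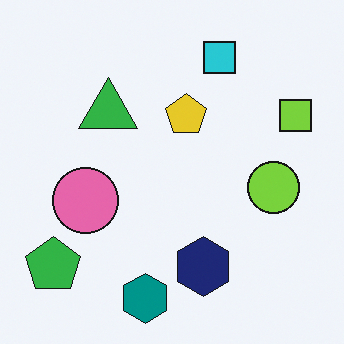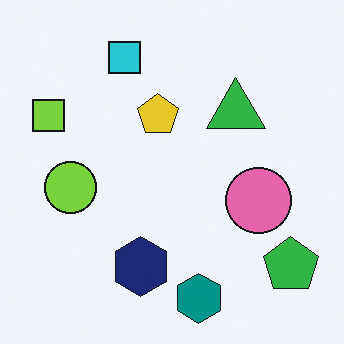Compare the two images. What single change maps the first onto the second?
The image was flipped horizontally (left ↔ right).

The lime square is in the right of the first image and the left of the second — shapes on opposite sides of the vertical midline have swapped in a mirror flip.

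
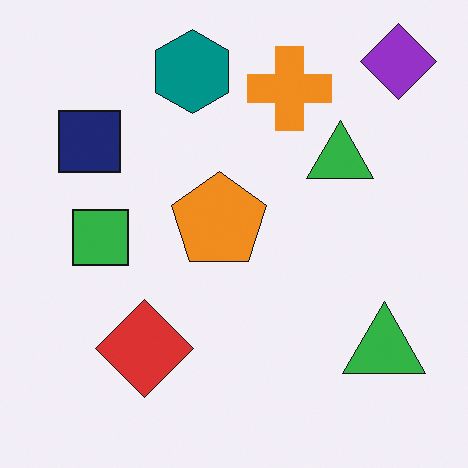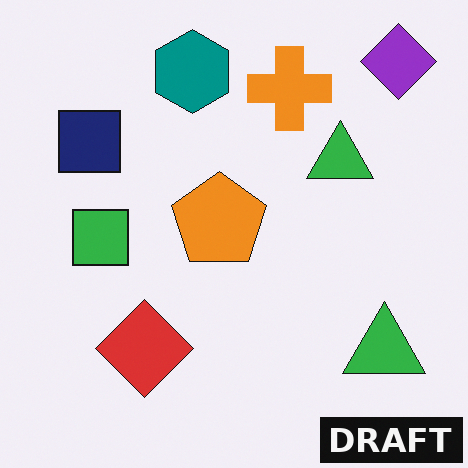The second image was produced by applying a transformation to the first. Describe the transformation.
Watermarked with the text "DRAFT" in the lower-right corner.

A dark label reading "DRAFT" appears in the lower-right corner.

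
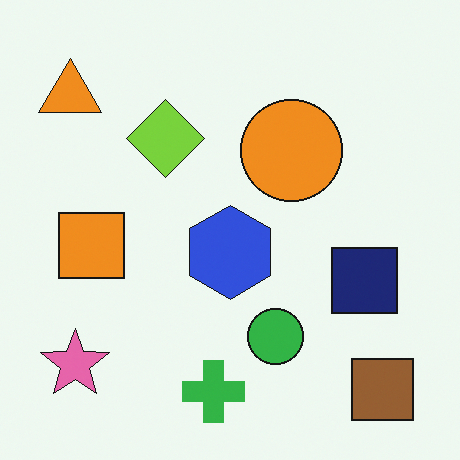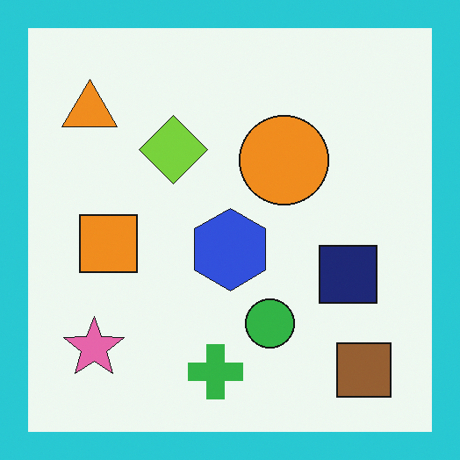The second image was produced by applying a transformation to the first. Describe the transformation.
The transformation is: framed with a cyan border.

A solid cyan frame runs around the edge of the second image, with the content slightly shrunk inside it.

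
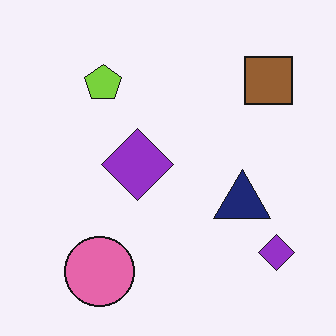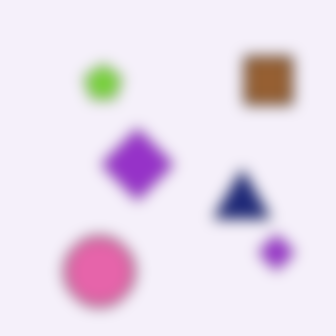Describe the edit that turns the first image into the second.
This is the original image heavily blurred.

Shape edges and outlines are uniformly softened across the whole image.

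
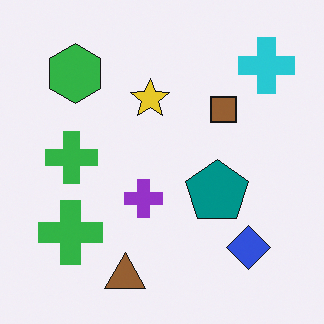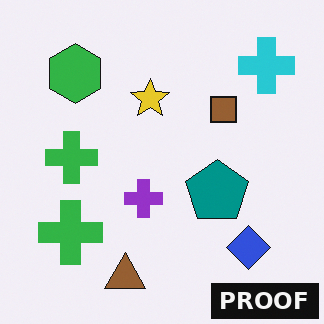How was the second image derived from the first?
It was watermarked with the text "PROOF" in the lower-right corner.

A dark label reading "PROOF" appears in the lower-right corner.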